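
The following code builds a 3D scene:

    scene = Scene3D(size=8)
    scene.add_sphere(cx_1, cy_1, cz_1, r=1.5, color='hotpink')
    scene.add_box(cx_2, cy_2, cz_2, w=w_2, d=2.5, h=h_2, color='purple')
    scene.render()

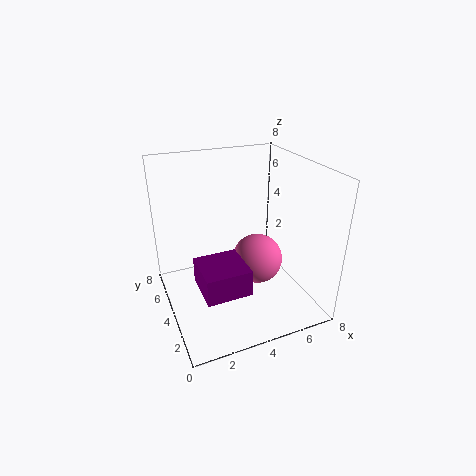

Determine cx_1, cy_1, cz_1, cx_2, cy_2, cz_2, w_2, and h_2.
cx_1 = 5.5
cy_1 = 4.5
cz_1 = 2
cx_2 = 1.5
cy_2 = 2
cz_2 = 1.5
w_2 = 2.5
h_2 = 1.5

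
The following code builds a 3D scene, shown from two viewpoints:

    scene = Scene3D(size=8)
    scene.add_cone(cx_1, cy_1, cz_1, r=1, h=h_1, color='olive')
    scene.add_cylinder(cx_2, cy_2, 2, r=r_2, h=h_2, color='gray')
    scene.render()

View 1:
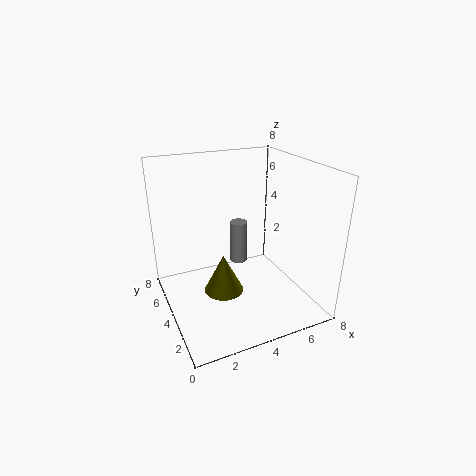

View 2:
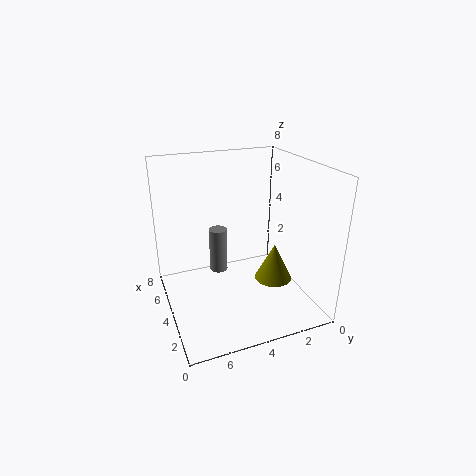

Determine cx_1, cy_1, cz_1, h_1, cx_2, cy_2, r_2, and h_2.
cx_1 = 2.5, cy_1 = 2.5, cz_1 = 2, h_1 = 2, cx_2 = 4.5, cy_2 = 5, r_2 = 0.5, h_2 = 2.5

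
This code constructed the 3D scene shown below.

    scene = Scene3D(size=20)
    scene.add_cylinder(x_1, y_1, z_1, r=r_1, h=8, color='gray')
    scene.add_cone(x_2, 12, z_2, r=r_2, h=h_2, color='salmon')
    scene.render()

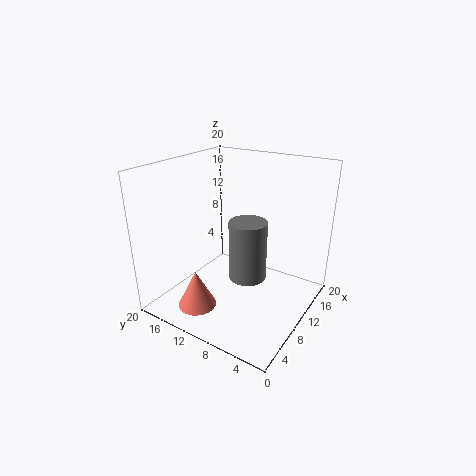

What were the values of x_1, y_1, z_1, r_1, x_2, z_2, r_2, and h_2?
x_1 = 8.5; y_1 = 7.5; z_1 = 5.5; r_1 = 2.5; x_2 = 3; z_2 = 2.5; r_2 = 2.5; h_2 = 5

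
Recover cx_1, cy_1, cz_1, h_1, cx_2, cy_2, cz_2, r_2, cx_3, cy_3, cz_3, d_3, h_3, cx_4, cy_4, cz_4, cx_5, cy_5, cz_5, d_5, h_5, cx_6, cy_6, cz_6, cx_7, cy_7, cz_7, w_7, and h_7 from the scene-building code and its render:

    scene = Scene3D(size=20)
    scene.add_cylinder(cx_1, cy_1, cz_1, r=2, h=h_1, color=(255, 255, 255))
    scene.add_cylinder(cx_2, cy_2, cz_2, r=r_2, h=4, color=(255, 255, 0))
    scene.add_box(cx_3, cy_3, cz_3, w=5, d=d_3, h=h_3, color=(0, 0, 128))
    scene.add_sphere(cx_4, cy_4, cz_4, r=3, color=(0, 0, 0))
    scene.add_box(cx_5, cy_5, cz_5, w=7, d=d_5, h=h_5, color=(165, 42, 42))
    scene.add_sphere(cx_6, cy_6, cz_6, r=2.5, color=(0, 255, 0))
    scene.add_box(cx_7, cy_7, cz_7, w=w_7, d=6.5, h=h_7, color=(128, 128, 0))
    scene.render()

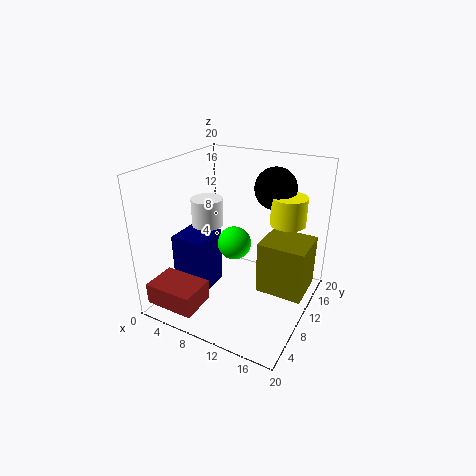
cx_1 = 7.5; cy_1 = 6.5; cz_1 = 13; h_1 = 3.5; cx_2 = 15.5; cy_2 = 14.5; cz_2 = 11.5; r_2 = 2.5; cx_3 = 1; cy_3 = 6.5; cz_3 = 1; d_3 = 5.5; h_3 = 8.5; cx_4 = 13; cy_4 = 15.5; cz_4 = 16; cx_5 = 0.5; cy_5 = 1; cz_5 = 1.5; d_5 = 5; h_5 = 3; cx_6 = 8; cy_6 = 12.5; cz_6 = 7.5; cx_7 = 12; cy_7 = 12; cz_7 = 0.5; w_7 = 7; h_7 = 8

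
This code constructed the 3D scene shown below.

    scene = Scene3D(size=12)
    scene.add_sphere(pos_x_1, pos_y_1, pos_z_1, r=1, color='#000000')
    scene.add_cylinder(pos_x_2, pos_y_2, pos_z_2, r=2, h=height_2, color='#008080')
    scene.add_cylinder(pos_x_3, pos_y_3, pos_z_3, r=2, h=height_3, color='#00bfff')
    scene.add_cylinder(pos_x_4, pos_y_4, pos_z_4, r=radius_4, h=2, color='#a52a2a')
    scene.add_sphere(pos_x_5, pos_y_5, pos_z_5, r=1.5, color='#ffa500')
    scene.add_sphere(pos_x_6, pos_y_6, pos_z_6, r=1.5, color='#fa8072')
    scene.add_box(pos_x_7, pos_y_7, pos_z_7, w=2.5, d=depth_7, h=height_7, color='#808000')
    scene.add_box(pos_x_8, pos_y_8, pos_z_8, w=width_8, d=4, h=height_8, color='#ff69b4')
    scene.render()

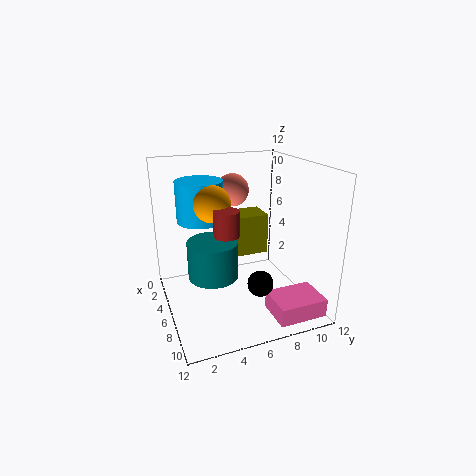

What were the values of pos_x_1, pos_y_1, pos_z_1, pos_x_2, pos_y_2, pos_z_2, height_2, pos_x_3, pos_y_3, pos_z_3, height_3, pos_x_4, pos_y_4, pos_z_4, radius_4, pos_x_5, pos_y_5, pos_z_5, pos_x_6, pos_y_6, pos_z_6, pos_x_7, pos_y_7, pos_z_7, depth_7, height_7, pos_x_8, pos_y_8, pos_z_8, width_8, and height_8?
pos_x_1 = 9.5; pos_y_1 = 6.5; pos_z_1 = 3.5; pos_x_2 = 7; pos_y_2 = 3.5; pos_z_2 = 3.5; height_2 = 3; pos_x_3 = 3.5; pos_y_3 = 3.5; pos_z_3 = 7; height_3 = 3.5; pos_x_4 = 7.5; pos_y_4 = 4.5; pos_z_4 = 7; radius_4 = 1; pos_x_5 = 5.5; pos_y_5 = 4; pos_z_5 = 9; pos_x_6 = 2; pos_y_6 = 7; pos_z_6 = 9; pos_x_7 = 3; pos_y_7 = 5.5; pos_z_7 = 4; depth_7 = 3.5; height_7 = 3.5; pos_x_8 = 8.5; pos_y_8 = 7.5; pos_z_8 = 0.5; width_8 = 3; height_8 = 1.5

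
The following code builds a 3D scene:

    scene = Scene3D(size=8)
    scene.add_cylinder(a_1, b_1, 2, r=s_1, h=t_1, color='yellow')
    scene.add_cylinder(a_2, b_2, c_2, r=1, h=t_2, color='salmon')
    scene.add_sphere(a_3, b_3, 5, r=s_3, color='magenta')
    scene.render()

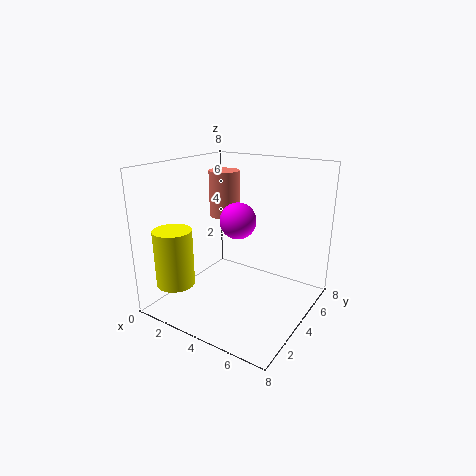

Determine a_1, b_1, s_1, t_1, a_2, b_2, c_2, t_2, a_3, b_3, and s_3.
a_1 = 2, b_1 = 1, s_1 = 1, t_1 = 3, a_2 = 1, b_2 = 7, c_2 = 4, t_2 = 3, a_3 = 4, b_3 = 4, s_3 = 1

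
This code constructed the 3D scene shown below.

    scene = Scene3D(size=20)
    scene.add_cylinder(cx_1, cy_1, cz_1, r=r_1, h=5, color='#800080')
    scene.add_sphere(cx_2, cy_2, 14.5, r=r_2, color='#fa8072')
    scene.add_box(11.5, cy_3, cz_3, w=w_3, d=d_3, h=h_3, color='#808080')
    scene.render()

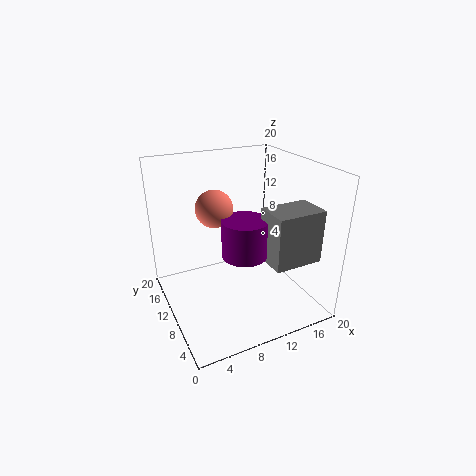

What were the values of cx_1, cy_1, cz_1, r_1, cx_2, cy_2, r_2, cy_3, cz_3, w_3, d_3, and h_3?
cx_1 = 9.5, cy_1 = 7, cz_1 = 9, r_1 = 3, cx_2 = 7, cy_2 = 11, r_2 = 2.5, cy_3 = 2, cz_3 = 8.5, w_3 = 6.5, d_3 = 4.5, h_3 = 7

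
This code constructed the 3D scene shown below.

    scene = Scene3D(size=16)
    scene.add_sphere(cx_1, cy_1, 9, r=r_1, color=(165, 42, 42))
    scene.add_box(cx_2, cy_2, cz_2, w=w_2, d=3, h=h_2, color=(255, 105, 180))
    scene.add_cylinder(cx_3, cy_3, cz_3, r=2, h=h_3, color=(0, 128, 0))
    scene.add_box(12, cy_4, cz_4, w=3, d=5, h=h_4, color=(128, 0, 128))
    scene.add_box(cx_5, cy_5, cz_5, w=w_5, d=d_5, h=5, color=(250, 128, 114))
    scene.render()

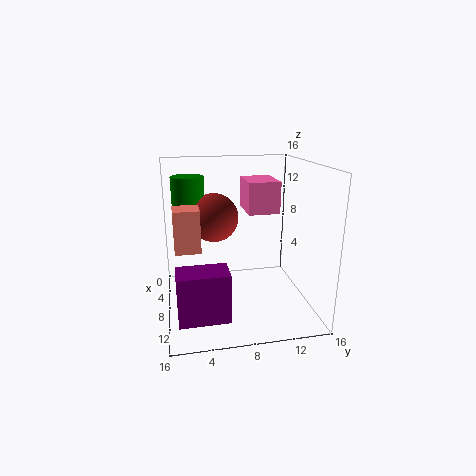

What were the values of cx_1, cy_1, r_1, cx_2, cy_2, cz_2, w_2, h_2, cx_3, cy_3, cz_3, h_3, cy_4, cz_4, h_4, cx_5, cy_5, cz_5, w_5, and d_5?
cx_1 = 3; cy_1 = 6; r_1 = 3; cx_2 = 9; cy_2 = 8; cz_2 = 12; w_2 = 4; h_2 = 3; cx_3 = 2; cy_3 = 3; cz_3 = 8; h_3 = 6; cy_4 = 1; cz_4 = 2; h_4 = 5; cx_5 = 4; cy_5 = 1; cz_5 = 6; w_5 = 3; d_5 = 3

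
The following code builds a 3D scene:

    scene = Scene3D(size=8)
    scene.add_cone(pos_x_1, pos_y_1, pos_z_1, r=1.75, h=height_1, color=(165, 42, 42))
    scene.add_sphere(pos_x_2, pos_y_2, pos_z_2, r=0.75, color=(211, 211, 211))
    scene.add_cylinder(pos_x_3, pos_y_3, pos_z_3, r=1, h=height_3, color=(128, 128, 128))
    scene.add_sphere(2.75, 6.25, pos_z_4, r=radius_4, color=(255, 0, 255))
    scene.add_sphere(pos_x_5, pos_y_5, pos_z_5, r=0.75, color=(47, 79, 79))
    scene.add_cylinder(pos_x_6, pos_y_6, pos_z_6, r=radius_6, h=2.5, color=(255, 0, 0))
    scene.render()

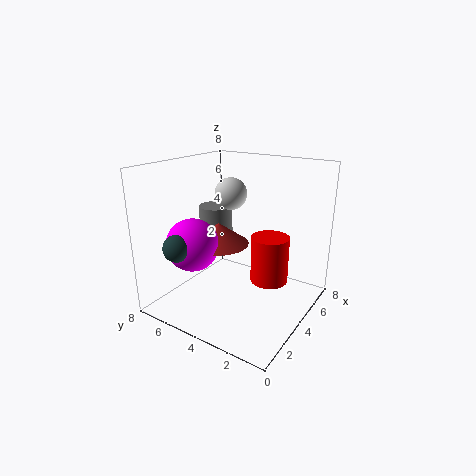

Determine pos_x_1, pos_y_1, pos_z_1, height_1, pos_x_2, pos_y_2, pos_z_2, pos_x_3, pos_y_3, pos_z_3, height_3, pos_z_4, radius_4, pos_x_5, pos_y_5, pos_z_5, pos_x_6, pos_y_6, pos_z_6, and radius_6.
pos_x_1 = 4.25, pos_y_1 = 5.5, pos_z_1 = 3.25, height_1 = 1.25, pos_x_2 = 2.25, pos_y_2 = 3.25, pos_z_2 = 7, pos_x_3 = 5, pos_y_3 = 6.25, pos_z_3 = 2.5, height_3 = 2.75, pos_z_4 = 3.5, radius_4 = 1.5, pos_x_5 = 1.5, pos_y_5 = 6.25, pos_z_5 = 3.75, pos_x_6 = 4, pos_y_6 = 2, pos_z_6 = 2, radius_6 = 1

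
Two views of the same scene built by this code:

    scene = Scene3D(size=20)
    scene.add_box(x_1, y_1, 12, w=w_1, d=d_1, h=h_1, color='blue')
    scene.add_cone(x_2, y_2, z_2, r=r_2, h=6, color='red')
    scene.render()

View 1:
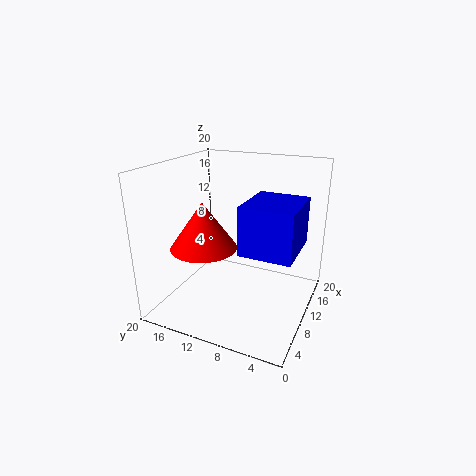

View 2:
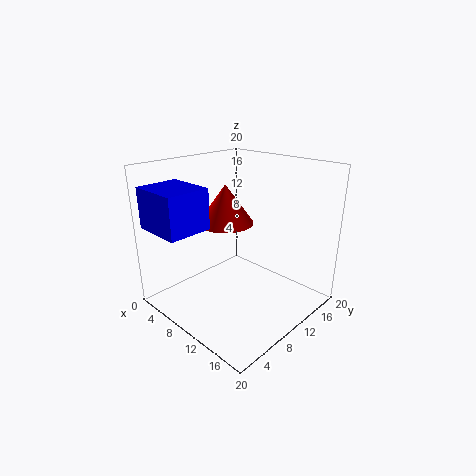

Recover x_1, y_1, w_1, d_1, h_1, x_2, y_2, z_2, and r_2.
x_1 = 1.5, y_1 = 0.25, w_1 = 7, d_1 = 6, h_1 = 5.5, x_2 = 5, y_2 = 12.5, z_2 = 10.25, r_2 = 4.25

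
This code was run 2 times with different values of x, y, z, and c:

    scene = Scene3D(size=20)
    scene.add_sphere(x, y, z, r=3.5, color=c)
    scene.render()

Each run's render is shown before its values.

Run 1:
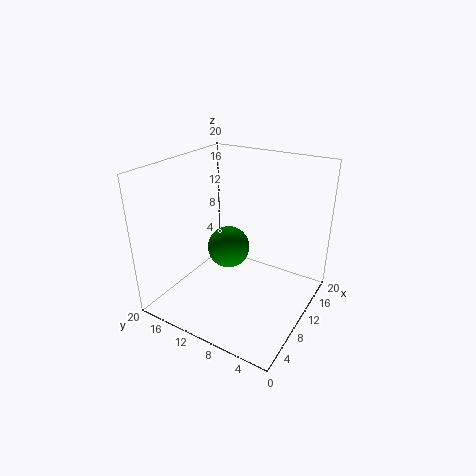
x = 16
y = 15.5
z = 4
c = 'green'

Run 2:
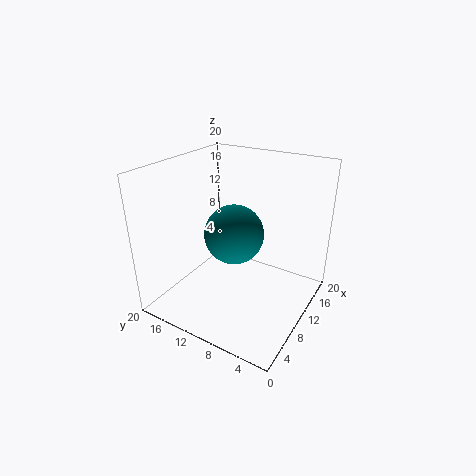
x = 5
y = 7.5
z = 13.5
c = 'teal'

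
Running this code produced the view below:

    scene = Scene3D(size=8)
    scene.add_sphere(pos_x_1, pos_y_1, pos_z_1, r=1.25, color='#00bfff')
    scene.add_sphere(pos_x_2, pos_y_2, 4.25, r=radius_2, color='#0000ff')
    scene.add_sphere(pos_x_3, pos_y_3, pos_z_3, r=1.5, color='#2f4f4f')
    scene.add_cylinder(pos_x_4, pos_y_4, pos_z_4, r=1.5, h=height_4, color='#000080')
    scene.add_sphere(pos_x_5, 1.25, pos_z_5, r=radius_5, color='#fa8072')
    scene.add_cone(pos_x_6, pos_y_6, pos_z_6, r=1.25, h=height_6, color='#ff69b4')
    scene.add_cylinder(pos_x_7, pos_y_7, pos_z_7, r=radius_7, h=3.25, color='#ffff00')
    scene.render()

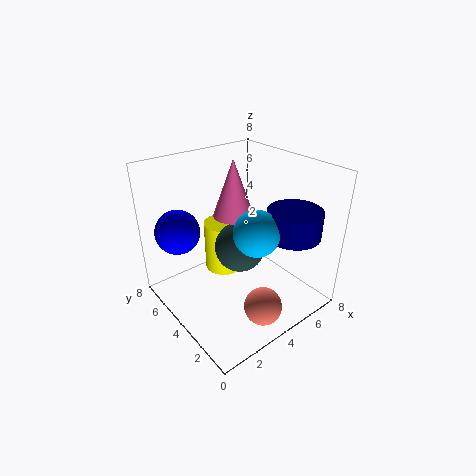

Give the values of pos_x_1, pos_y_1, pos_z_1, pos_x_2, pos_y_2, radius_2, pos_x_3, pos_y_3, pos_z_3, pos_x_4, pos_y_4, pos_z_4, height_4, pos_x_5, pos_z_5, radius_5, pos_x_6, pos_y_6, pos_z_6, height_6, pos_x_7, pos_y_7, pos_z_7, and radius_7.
pos_x_1 = 4.25; pos_y_1 = 2.75; pos_z_1 = 4.75; pos_x_2 = 1.5; pos_y_2 = 6.25; radius_2 = 1.25; pos_x_3 = 4.75; pos_y_3 = 4.75; pos_z_3 = 2.75; pos_x_4 = 6.25; pos_y_4 = 2; pos_z_4 = 4.25; height_4 = 1.5; pos_x_5 = 3.5; pos_z_5 = 1.25; radius_5 = 1; pos_x_6 = 5.25; pos_y_6 = 6; pos_z_6 = 4.25; height_6 = 3.5; pos_x_7 = 5; pos_y_7 = 6.75; pos_z_7 = 0.25; radius_7 = 1.25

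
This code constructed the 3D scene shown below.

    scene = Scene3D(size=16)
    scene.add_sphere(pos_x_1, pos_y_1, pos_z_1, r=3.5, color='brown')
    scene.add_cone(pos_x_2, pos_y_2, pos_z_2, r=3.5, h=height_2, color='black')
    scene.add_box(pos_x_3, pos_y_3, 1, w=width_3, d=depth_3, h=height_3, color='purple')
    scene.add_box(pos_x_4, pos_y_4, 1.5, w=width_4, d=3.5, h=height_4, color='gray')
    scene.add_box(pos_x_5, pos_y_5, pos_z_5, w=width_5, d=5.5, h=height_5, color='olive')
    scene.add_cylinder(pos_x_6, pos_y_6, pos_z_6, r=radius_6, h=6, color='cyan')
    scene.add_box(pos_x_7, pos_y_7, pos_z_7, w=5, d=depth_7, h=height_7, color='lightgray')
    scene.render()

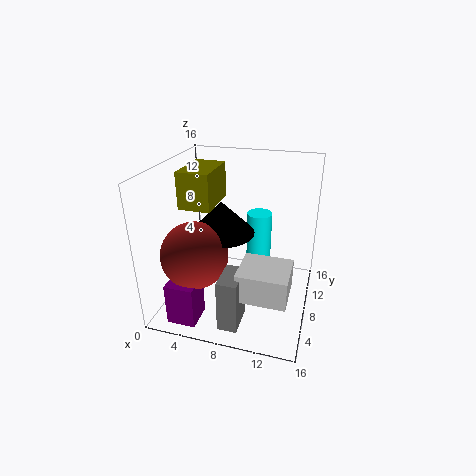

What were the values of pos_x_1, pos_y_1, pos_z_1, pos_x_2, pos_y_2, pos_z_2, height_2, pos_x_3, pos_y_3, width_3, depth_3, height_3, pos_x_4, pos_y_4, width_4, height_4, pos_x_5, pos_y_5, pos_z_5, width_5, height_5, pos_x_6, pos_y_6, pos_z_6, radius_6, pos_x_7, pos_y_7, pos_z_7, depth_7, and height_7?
pos_x_1 = 4.5; pos_y_1 = 4; pos_z_1 = 7.5; pos_x_2 = 6.5; pos_y_2 = 7; pos_z_2 = 9; height_2 = 3.5; pos_x_3 = 2.5; pos_y_3 = 0.5; width_3 = 3; depth_3 = 3; height_3 = 4.5; pos_x_4 = 8; pos_y_4 = 0.5; width_4 = 2; height_4 = 5.5; pos_x_5 = 2; pos_y_5 = 6; pos_z_5 = 11.5; width_5 = 3.5; height_5 = 4; pos_x_6 = 9.5; pos_y_6 = 12; pos_z_6 = 3.5; radius_6 = 1.5; pos_x_7 = 9.5; pos_y_7 = 1.5; pos_z_7 = 4.5; depth_7 = 4.5; height_7 = 3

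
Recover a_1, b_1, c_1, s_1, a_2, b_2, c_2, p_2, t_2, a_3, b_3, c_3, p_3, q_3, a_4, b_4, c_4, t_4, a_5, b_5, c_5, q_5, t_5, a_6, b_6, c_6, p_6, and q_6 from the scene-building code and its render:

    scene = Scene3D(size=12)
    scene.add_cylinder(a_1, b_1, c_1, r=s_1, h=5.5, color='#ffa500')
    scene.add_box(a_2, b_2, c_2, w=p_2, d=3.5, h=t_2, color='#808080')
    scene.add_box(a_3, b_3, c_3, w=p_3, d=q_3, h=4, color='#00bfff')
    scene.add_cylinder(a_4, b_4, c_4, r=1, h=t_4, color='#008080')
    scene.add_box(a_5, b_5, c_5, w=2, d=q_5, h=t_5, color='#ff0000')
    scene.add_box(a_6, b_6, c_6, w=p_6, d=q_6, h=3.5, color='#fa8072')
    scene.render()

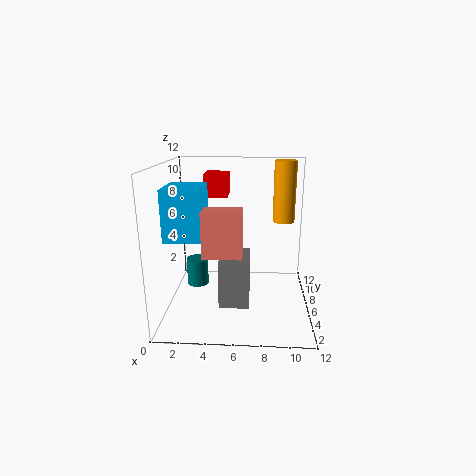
a_1 = 10, b_1 = 9.5, c_1 = 6.5, s_1 = 1, a_2 = 4.5, b_2 = 4, c_2 = 0.5, p_2 = 2.5, t_2 = 4, a_3 = 0.5, b_3 = 3, c_3 = 6.5, p_3 = 3, q_3 = 3.5, a_4 = 2, b_4 = 8.5, c_4 = 0.5, t_4 = 2.5, a_5 = 3, b_5 = 7.5, c_5 = 9, q_5 = 2.5, t_5 = 2, a_6 = 3.5, b_6 = 2.5, c_6 = 5.5, p_6 = 3, q_6 = 2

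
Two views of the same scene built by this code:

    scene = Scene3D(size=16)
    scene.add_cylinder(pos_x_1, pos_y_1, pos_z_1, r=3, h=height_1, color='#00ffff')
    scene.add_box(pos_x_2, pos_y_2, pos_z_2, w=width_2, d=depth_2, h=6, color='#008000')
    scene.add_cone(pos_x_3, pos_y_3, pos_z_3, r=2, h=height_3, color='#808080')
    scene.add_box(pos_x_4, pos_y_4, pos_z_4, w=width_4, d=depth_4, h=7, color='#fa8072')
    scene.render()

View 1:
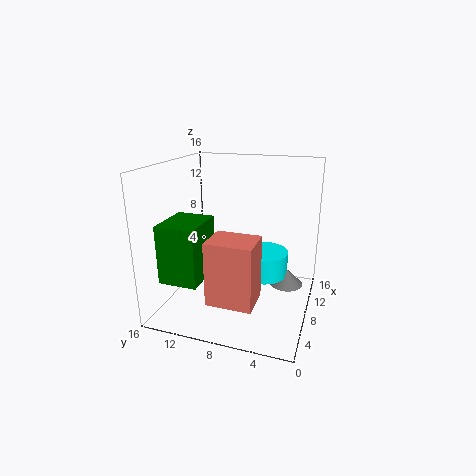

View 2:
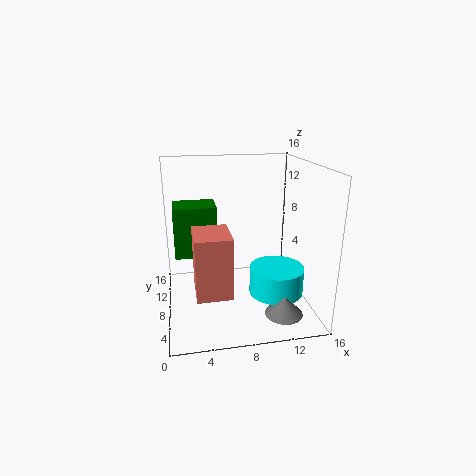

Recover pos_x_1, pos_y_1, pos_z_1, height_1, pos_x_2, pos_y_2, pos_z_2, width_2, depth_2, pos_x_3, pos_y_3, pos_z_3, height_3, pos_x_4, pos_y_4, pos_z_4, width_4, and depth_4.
pos_x_1 = 12
pos_y_1 = 6
pos_z_1 = 2
height_1 = 3
pos_x_2 = 1
pos_y_2 = 10
pos_z_2 = 5
width_2 = 5
depth_2 = 4
pos_x_3 = 12
pos_y_3 = 3
pos_z_3 = 1
height_3 = 2
pos_x_4 = 3
pos_y_4 = 5
pos_z_4 = 2
width_4 = 4
depth_4 = 5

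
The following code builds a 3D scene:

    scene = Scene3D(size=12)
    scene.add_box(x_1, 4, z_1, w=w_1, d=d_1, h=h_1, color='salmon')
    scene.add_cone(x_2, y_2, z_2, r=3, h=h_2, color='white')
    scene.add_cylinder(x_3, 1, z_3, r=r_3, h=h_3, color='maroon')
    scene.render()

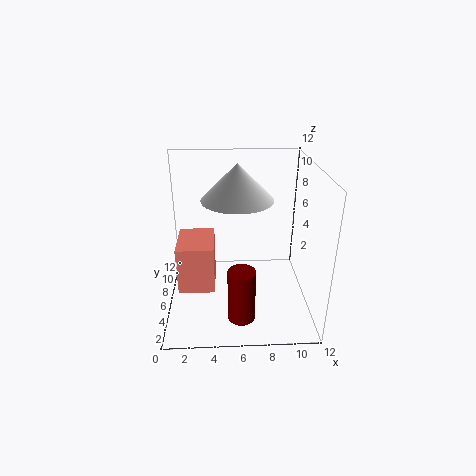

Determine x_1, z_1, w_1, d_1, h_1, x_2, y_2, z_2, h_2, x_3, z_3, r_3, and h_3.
x_1 = 1
z_1 = 2
w_1 = 3
d_1 = 4
h_1 = 4
x_2 = 6
y_2 = 7
z_2 = 9
h_2 = 3
x_3 = 6
z_3 = 2
r_3 = 1
h_3 = 4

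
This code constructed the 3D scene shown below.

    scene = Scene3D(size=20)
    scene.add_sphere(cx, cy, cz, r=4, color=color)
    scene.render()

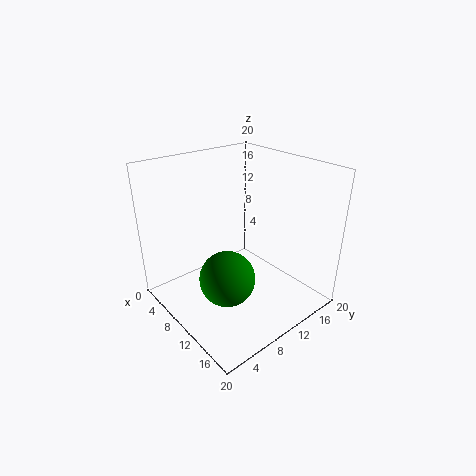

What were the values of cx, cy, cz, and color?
cx = 10
cy = 8
cz = 4
color = 'green'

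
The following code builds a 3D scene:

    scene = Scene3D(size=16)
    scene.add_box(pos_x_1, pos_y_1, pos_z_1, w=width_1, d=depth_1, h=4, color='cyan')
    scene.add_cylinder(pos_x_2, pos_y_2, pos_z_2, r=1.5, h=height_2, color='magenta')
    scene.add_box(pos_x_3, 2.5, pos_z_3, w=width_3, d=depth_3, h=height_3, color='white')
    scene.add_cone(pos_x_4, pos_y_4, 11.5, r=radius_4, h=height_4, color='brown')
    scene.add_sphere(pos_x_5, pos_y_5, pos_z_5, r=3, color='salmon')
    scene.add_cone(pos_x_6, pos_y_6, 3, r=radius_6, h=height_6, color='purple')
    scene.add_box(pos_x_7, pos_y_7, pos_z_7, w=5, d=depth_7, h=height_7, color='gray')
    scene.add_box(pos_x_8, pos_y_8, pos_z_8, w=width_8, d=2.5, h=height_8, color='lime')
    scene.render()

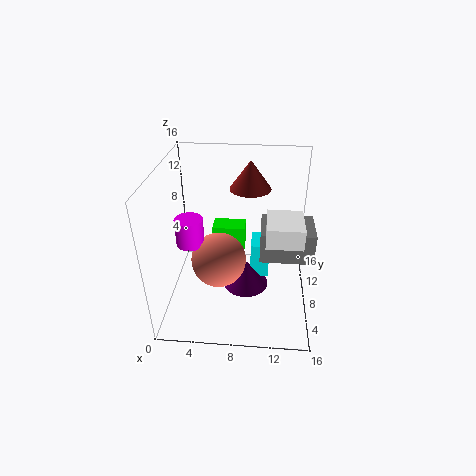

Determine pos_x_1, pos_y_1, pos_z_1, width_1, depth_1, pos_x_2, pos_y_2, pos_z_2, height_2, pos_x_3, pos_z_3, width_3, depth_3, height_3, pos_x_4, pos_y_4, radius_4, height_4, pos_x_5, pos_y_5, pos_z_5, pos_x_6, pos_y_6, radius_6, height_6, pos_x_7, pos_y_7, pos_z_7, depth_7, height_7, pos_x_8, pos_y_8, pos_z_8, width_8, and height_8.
pos_x_1 = 9.5; pos_y_1 = 6.5; pos_z_1 = 4; width_1 = 2; depth_1 = 3; pos_x_2 = 3; pos_y_2 = 6.5; pos_z_2 = 8; height_2 = 3; pos_x_3 = 11; pos_z_3 = 10.5; width_3 = 3.5; depth_3 = 4; height_3 = 2; pos_x_4 = 9; pos_y_4 = 13.5; radius_4 = 2.5; height_4 = 3.5; pos_x_5 = 6; pos_y_5 = 6.5; pos_z_5 = 6; pos_x_6 = 9; pos_y_6 = 6.5; radius_6 = 2.5; height_6 = 3; pos_x_7 = 10.5; pos_y_7 = 2.5; pos_z_7 = 9; depth_7 = 4; height_7 = 3; pos_x_8 = 4.5; pos_y_8 = 11.5; pos_z_8 = 4; width_8 = 4; height_8 = 3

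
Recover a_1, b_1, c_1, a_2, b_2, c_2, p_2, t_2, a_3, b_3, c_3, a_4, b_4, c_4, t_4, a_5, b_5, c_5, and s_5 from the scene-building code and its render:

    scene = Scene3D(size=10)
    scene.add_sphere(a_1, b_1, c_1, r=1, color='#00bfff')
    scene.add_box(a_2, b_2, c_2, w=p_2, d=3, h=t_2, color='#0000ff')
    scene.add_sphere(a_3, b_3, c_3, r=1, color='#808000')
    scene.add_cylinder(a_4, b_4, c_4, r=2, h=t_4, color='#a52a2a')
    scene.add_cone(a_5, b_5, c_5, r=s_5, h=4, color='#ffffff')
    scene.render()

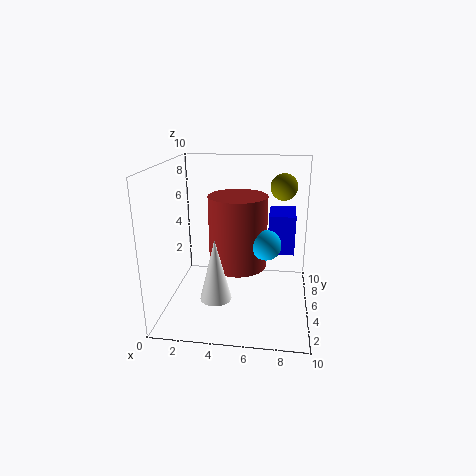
a_1 = 7, b_1 = 4, c_1 = 5, a_2 = 7, b_2 = 7, c_2 = 3, p_2 = 2, t_2 = 3, a_3 = 8, b_3 = 8, c_3 = 8, a_4 = 5, b_4 = 5, c_4 = 3, t_4 = 5, a_5 = 4, b_5 = 2, c_5 = 2, s_5 = 1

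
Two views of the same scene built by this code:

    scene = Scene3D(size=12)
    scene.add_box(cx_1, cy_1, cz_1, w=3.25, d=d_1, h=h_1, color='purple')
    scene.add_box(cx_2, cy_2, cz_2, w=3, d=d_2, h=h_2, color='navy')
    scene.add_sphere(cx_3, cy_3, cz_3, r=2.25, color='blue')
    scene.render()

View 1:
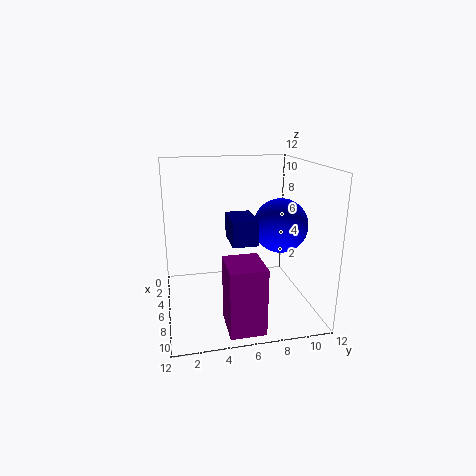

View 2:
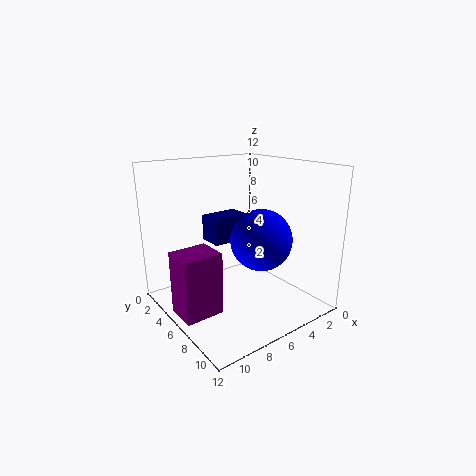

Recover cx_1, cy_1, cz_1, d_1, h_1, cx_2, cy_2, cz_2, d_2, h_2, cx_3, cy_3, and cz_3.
cx_1 = 8.25
cy_1 = 4.25
cz_1 = 0.25
d_1 = 2.75
h_1 = 5.25
cx_2 = 5.75
cy_2 = 5
cz_2 = 6.25
d_2 = 2
h_2 = 2
cx_3 = 6.5
cy_3 = 9.5
cz_3 = 7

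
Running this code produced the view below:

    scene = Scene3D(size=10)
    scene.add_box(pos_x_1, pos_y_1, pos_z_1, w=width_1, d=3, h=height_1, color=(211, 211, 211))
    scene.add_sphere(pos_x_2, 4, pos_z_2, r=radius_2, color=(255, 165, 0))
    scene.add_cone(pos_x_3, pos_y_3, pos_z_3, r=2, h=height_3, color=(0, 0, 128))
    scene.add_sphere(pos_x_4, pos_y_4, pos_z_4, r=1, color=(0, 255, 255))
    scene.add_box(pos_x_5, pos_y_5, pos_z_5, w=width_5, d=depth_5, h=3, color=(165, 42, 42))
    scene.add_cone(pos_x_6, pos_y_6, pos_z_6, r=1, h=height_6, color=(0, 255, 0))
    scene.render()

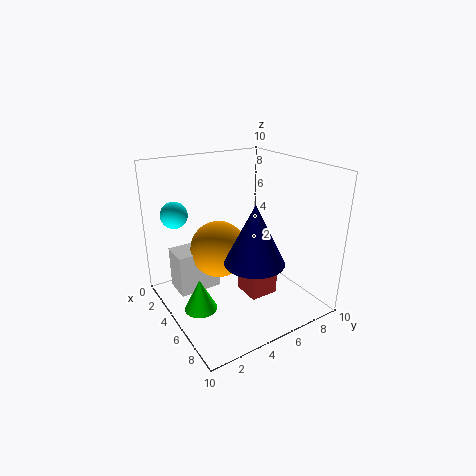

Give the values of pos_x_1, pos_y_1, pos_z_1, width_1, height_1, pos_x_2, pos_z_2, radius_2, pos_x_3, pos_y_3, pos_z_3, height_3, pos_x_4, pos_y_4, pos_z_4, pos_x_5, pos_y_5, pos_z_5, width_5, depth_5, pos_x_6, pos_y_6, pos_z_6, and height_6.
pos_x_1 = 2; pos_y_1 = 1; pos_z_1 = 1; width_1 = 2; height_1 = 3; pos_x_2 = 4; pos_z_2 = 4; radius_2 = 2; pos_x_3 = 7; pos_y_3 = 5; pos_z_3 = 4; height_3 = 4; pos_x_4 = 1; pos_y_4 = 2; pos_z_4 = 6; pos_x_5 = 5; pos_y_5 = 5; pos_z_5 = 1; width_5 = 2; depth_5 = 2; pos_x_6 = 7; pos_y_6 = 1; pos_z_6 = 2; height_6 = 2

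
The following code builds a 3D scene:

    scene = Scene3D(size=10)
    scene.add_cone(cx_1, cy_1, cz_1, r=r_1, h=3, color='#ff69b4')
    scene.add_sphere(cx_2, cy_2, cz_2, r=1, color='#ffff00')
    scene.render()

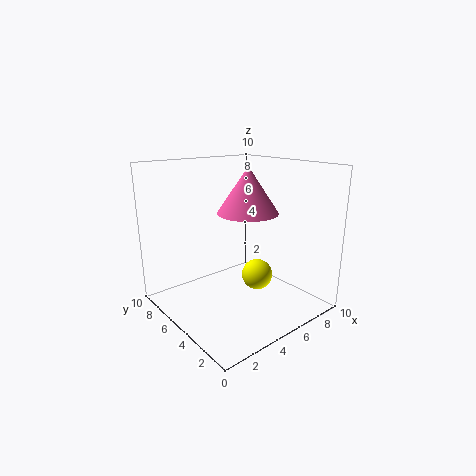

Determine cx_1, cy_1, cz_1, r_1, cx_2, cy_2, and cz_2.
cx_1 = 5, cy_1 = 4, cz_1 = 7, r_1 = 2, cx_2 = 5, cy_2 = 3, cz_2 = 3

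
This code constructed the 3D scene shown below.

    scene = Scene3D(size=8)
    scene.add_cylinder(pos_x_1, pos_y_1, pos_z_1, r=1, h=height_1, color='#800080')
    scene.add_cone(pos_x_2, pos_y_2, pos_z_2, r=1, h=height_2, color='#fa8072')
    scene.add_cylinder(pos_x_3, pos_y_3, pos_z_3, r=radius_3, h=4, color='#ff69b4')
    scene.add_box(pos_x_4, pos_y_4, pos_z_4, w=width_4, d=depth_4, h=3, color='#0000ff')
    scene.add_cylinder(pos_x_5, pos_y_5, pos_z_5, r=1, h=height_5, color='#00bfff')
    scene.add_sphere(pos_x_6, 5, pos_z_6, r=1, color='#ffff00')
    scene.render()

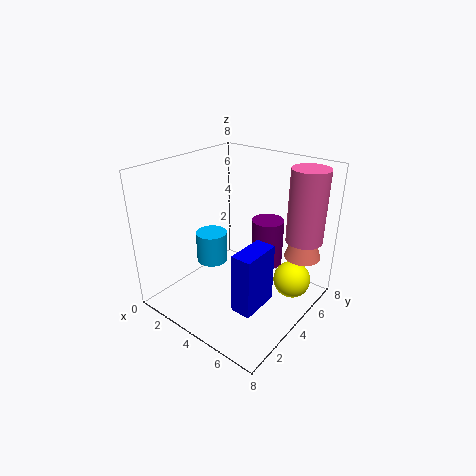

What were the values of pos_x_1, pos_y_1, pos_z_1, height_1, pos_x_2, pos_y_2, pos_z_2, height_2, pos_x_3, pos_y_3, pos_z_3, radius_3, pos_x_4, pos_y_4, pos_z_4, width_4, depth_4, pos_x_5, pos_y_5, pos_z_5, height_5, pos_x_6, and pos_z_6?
pos_x_1 = 4; pos_y_1 = 7; pos_z_1 = 1; height_1 = 3; pos_x_2 = 7; pos_y_2 = 6; pos_z_2 = 3; height_2 = 3; pos_x_3 = 7; pos_y_3 = 6; pos_z_3 = 4; radius_3 = 1; pos_x_4 = 6; pos_y_4 = 1; pos_z_4 = 2; width_4 = 1; depth_4 = 2; pos_x_5 = 1; pos_y_5 = 5; pos_z_5 = 1; height_5 = 2; pos_x_6 = 7; pos_z_6 = 2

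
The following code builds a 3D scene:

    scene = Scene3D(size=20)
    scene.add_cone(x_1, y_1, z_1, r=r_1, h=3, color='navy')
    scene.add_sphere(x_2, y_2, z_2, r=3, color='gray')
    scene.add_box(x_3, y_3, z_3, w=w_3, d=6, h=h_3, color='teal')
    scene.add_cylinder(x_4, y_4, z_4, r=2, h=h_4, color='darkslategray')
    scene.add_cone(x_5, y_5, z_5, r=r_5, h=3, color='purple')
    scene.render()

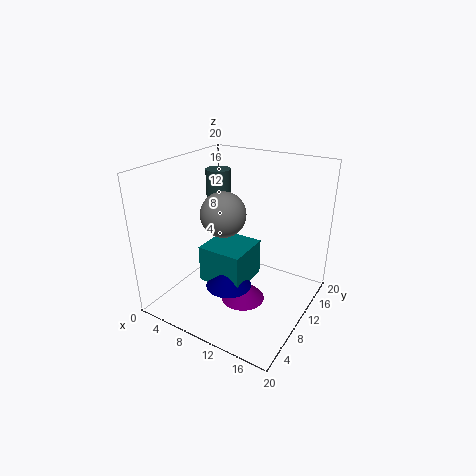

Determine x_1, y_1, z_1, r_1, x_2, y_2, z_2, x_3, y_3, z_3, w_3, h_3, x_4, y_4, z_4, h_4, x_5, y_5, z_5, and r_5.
x_1 = 11, y_1 = 6, z_1 = 5, r_1 = 3, x_2 = 9, y_2 = 8, z_2 = 14, x_3 = 7, y_3 = 5, z_3 = 5, w_3 = 6, h_3 = 5, x_4 = 2, y_4 = 17, z_4 = 12, h_4 = 5, x_5 = 12, y_5 = 8, z_5 = 2, r_5 = 3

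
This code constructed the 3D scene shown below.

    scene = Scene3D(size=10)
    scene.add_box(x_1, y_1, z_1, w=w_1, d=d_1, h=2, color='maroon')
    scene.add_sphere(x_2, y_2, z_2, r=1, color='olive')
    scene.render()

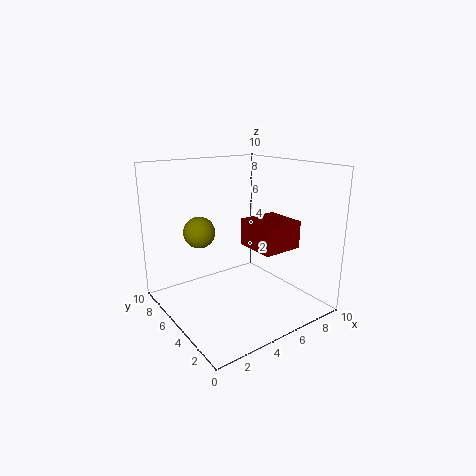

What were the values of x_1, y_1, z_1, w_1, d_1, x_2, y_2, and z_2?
x_1 = 6
y_1 = 3
z_1 = 4
w_1 = 3
d_1 = 3
x_2 = 2
y_2 = 5
z_2 = 6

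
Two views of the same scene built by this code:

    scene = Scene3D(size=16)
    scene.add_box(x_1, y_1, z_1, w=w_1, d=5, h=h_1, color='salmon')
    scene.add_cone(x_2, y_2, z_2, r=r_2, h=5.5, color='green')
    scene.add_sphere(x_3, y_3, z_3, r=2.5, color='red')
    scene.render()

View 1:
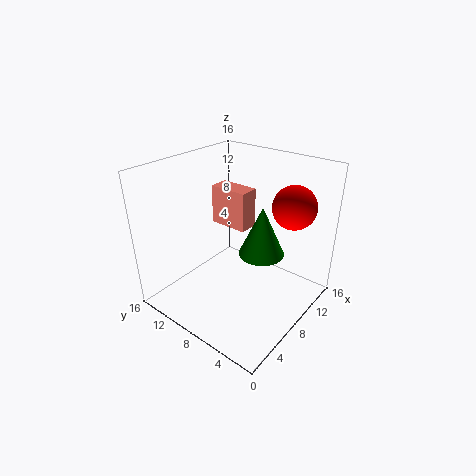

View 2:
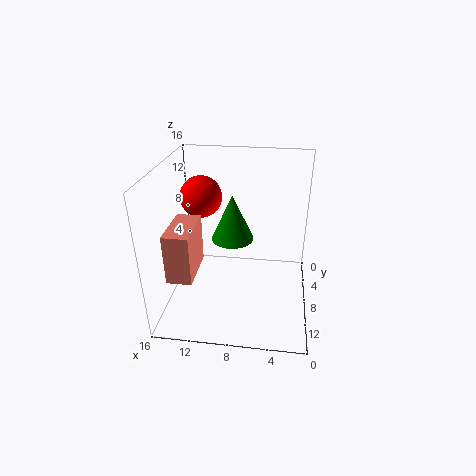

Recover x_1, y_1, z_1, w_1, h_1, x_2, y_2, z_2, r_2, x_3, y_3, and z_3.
x_1 = 11.5; y_1 = 10; z_1 = 6.5; w_1 = 2.5; h_1 = 5; x_2 = 9; y_2 = 5.5; z_2 = 6.5; r_2 = 2.5; x_3 = 13; y_3 = 4; z_3 = 11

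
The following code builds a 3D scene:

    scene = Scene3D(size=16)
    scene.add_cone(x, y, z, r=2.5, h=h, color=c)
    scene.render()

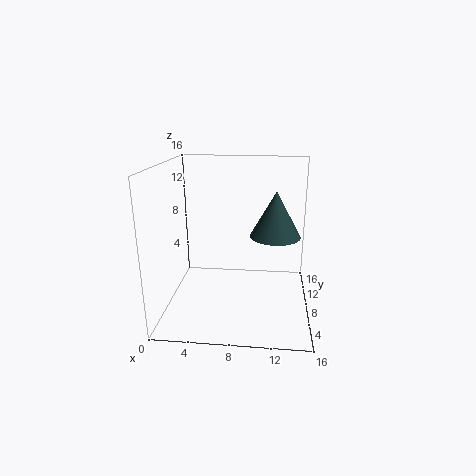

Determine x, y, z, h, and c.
x = 12, y = 5, z = 9.5, h = 4.5, c = 'darkslategray'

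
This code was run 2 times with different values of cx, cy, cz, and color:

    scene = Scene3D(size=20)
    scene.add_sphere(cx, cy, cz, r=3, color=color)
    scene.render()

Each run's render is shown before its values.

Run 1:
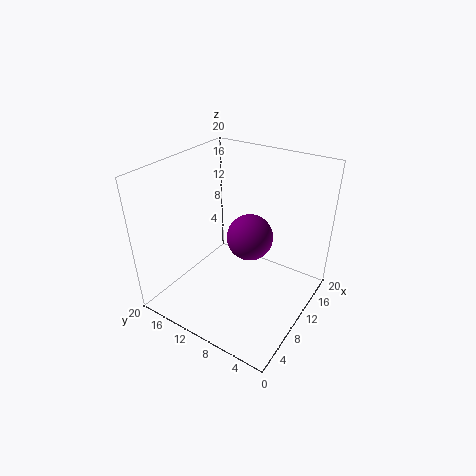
cx = 9; cy = 7.5; cz = 11.5; color = 'purple'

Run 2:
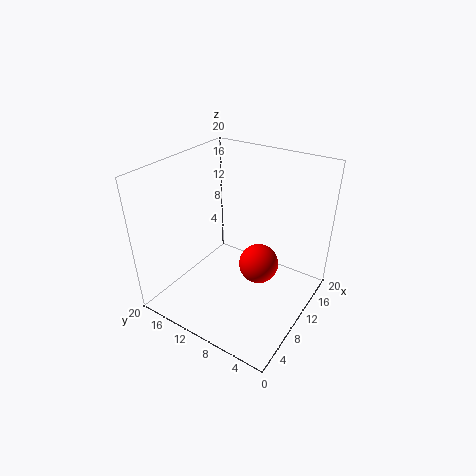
cx = 13.5; cy = 8.5; cz = 4; color = 'red'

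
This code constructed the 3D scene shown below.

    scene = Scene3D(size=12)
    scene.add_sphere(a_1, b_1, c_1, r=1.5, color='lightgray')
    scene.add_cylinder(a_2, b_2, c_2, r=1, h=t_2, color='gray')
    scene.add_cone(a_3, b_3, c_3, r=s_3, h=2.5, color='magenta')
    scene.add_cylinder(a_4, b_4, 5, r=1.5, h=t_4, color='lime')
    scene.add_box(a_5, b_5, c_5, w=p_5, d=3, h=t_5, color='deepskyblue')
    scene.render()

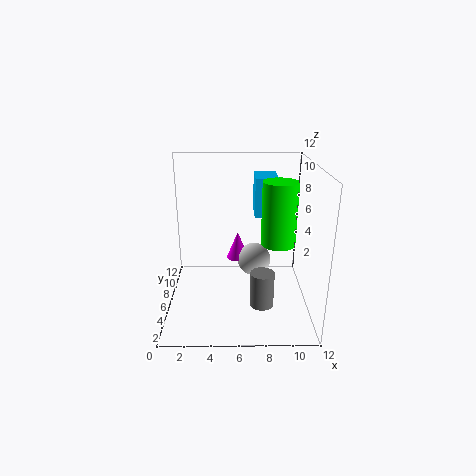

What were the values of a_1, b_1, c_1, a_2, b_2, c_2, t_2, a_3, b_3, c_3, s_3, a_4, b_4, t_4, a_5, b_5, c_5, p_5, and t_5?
a_1 = 7.5
b_1 = 8
c_1 = 3
a_2 = 8
b_2 = 4.5
c_2 = 0.5
t_2 = 3
a_3 = 6
b_3 = 8.5
c_3 = 3
s_3 = 1
a_4 = 9.5
b_4 = 7
t_4 = 5.5
a_5 = 7.5
b_5 = 8
c_5 = 7
p_5 = 2
t_5 = 3.5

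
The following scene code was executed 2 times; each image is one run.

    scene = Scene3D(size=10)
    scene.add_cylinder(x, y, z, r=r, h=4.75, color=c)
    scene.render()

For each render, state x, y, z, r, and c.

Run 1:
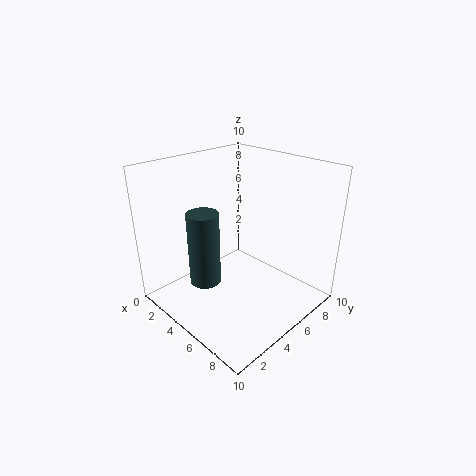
x = 5
y = 2
z = 3
r = 1
c = 'darkslategray'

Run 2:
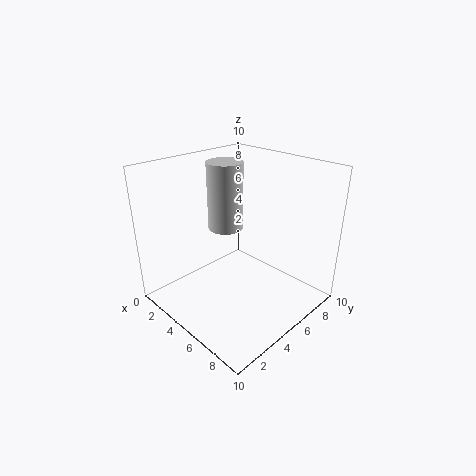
x = 3.5
y = 5.25
z = 5.25
r = 1.25
c = 'lightgray'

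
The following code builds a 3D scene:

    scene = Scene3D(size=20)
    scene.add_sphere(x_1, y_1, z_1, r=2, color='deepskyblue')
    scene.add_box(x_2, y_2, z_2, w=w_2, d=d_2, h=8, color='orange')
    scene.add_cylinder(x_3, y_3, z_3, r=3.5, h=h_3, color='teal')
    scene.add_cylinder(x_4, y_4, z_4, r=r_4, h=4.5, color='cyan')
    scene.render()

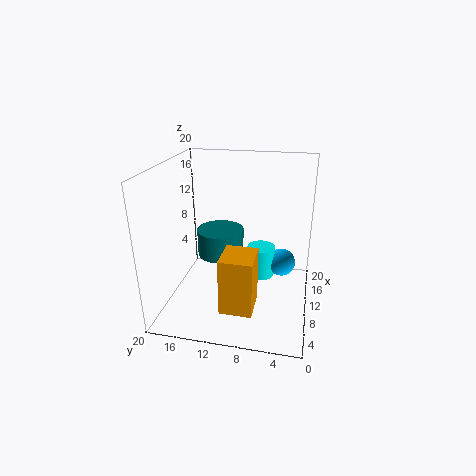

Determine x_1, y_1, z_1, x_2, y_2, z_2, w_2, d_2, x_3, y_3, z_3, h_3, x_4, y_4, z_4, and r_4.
x_1 = 12.5, y_1 = 4, z_1 = 5.5, x_2 = 4.5, y_2 = 7, z_2 = 1, w_2 = 5, d_2 = 4.5, x_3 = 13.5, y_3 = 13.5, z_3 = 5.5, h_3 = 4, x_4 = 12, y_4 = 7, z_4 = 3.5, r_4 = 2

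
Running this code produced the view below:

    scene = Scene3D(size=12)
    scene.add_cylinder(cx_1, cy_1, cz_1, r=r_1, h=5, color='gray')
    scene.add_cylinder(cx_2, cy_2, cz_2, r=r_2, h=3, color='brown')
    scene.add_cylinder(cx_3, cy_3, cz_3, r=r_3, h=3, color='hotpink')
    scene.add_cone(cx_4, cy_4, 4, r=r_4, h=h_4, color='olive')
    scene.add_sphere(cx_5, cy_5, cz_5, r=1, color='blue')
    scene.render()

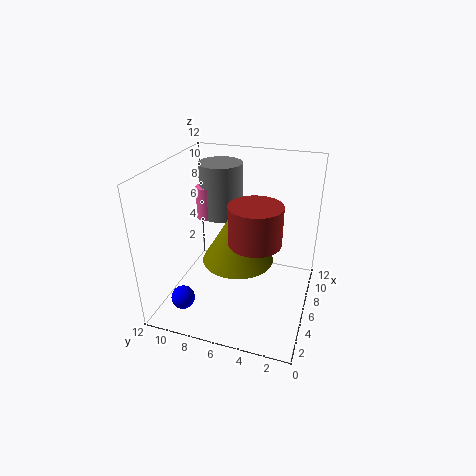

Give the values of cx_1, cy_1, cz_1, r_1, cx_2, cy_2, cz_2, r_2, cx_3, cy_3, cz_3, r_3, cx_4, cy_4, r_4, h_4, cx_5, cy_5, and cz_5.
cx_1 = 10
cy_1 = 9
cz_1 = 6
r_1 = 2
cx_2 = 4
cy_2 = 4
cz_2 = 7
r_2 = 2
cx_3 = 9
cy_3 = 10
cz_3 = 6
r_3 = 1
cx_4 = 6
cy_4 = 6
r_4 = 3
h_4 = 5
cx_5 = 3
cy_5 = 10
cz_5 = 1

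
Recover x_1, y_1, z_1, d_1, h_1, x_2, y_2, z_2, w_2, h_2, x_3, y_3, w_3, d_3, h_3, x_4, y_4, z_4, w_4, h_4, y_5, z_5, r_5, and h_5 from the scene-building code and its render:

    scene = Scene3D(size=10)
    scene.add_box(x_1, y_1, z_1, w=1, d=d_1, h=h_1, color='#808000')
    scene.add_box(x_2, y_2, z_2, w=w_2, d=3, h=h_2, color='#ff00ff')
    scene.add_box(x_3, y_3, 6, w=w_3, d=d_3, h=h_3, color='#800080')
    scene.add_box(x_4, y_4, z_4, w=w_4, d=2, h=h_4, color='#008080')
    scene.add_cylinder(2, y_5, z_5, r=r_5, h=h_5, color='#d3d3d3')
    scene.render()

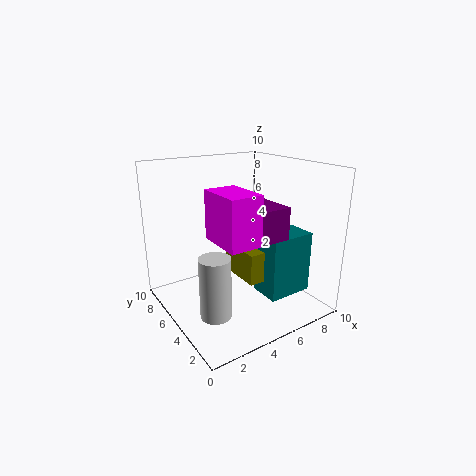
x_1 = 4, y_1 = 2, z_1 = 3, d_1 = 3, h_1 = 2, x_2 = 2, y_2 = 1, z_2 = 6, w_2 = 2, h_2 = 3, x_3 = 4, y_3 = 1, w_3 = 2, d_3 = 3, h_3 = 2, x_4 = 5, y_4 = 1, z_4 = 2, w_4 = 3, h_4 = 4, y_5 = 3, z_5 = 1, r_5 = 1, h_5 = 4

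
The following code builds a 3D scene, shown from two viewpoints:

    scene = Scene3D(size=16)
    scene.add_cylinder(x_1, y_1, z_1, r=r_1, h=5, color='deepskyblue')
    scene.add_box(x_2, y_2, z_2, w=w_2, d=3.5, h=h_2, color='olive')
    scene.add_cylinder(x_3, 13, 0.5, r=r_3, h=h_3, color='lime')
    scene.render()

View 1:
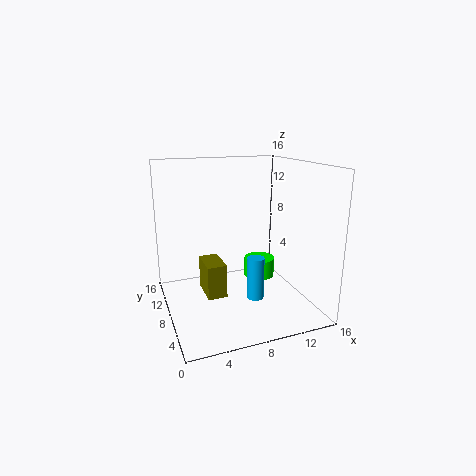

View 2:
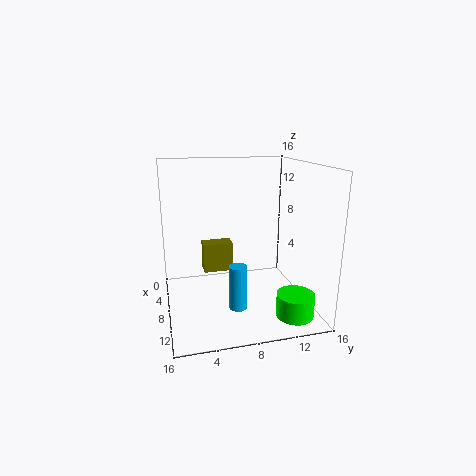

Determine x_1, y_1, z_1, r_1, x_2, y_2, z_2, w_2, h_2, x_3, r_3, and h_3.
x_1 = 10
y_1 = 7.5
z_1 = 0.5
r_1 = 1
x_2 = 3.5
y_2 = 4.5
z_2 = 3
w_2 = 2
h_2 = 3.5
x_3 = 13
r_3 = 2
h_3 = 2.5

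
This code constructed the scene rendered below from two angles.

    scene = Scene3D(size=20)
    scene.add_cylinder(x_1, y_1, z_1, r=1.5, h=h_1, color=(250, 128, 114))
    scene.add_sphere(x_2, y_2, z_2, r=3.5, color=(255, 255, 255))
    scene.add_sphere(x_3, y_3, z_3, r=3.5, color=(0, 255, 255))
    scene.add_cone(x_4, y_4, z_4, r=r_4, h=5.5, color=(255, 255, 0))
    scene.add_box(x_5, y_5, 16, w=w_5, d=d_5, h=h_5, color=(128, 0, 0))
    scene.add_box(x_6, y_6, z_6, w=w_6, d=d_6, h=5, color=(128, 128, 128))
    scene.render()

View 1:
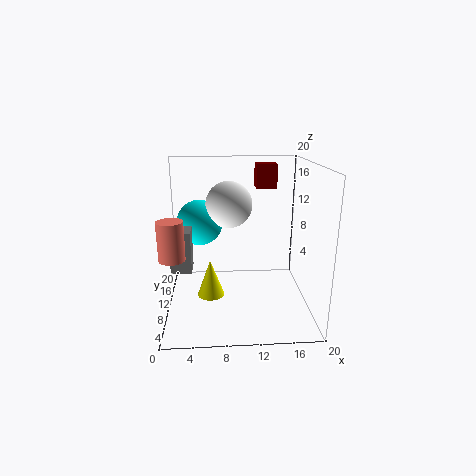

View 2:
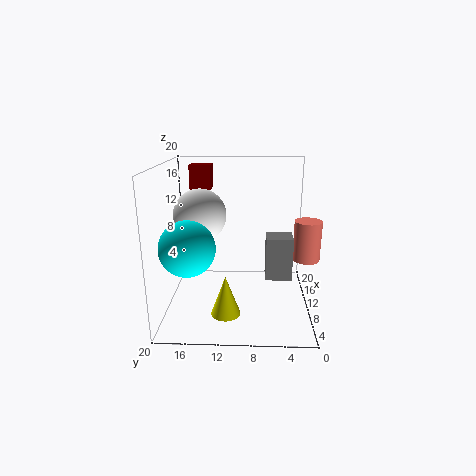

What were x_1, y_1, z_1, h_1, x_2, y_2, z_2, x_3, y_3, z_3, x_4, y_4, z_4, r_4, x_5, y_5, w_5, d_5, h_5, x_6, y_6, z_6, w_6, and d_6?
x_1 = 2; y_1 = 2; z_1 = 10.5; h_1 = 4.5; x_2 = 9; y_2 = 15; z_2 = 13.5; x_3 = 4.5; y_3 = 16; z_3 = 10.5; x_4 = 6; y_4 = 11.5; z_4 = 0.5; r_4 = 2; x_5 = 13; y_5 = 14; w_5 = 3; d_5 = 3; h_5 = 3.5; x_6 = 1.5; y_6 = 3.5; z_6 = 8; w_6 = 2.5; d_6 = 3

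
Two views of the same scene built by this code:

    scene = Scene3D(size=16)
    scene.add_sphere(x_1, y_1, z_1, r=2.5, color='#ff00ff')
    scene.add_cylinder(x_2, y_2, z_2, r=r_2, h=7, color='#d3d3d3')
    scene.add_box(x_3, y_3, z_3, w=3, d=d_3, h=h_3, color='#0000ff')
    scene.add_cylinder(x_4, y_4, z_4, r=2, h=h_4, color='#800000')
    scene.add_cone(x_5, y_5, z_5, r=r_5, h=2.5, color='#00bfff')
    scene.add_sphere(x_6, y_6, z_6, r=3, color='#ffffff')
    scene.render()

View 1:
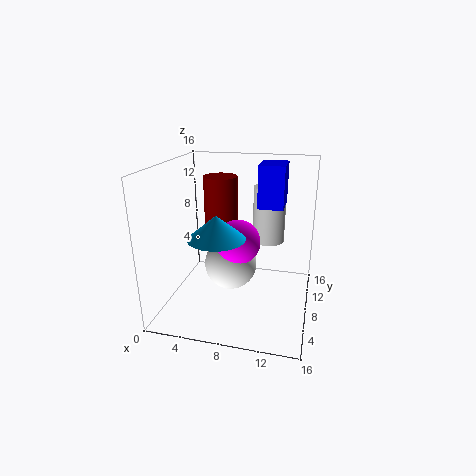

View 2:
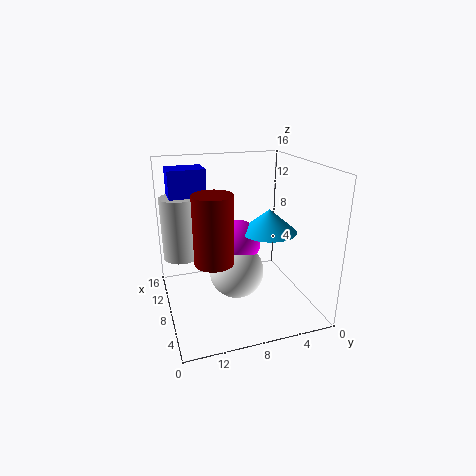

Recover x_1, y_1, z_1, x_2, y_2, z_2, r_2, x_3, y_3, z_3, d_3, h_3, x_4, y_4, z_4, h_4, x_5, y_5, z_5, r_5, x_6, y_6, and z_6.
x_1 = 8; y_1 = 8; z_1 = 7.5; x_2 = 10.5; y_2 = 14; z_2 = 5.5; r_2 = 2; x_3 = 9.5; y_3 = 11; z_3 = 10.5; d_3 = 4; h_3 = 5; x_4 = 5; y_4 = 11.5; z_4 = 7; h_4 = 7; x_5 = 6.5; y_5 = 5; z_5 = 9; r_5 = 3; x_6 = 7; y_6 = 8.5; z_6 = 4.5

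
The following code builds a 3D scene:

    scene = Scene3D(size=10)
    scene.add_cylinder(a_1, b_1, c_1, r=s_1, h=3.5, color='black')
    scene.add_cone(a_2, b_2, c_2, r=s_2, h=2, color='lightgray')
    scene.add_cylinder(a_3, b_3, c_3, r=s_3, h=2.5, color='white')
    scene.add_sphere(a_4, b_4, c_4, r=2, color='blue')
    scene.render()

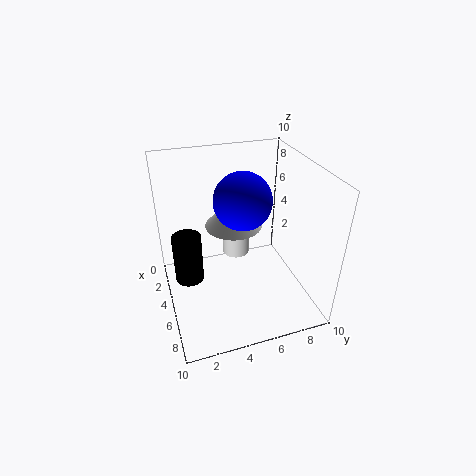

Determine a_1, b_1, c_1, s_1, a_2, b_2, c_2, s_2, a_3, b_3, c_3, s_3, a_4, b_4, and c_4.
a_1 = 4.5; b_1 = 1.5; c_1 = 2; s_1 = 1; a_2 = 4; b_2 = 5; c_2 = 5.5; s_2 = 2; a_3 = 3; b_3 = 5.5; c_3 = 2.5; s_3 = 1; a_4 = 4.5; b_4 = 5.5; c_4 = 7.5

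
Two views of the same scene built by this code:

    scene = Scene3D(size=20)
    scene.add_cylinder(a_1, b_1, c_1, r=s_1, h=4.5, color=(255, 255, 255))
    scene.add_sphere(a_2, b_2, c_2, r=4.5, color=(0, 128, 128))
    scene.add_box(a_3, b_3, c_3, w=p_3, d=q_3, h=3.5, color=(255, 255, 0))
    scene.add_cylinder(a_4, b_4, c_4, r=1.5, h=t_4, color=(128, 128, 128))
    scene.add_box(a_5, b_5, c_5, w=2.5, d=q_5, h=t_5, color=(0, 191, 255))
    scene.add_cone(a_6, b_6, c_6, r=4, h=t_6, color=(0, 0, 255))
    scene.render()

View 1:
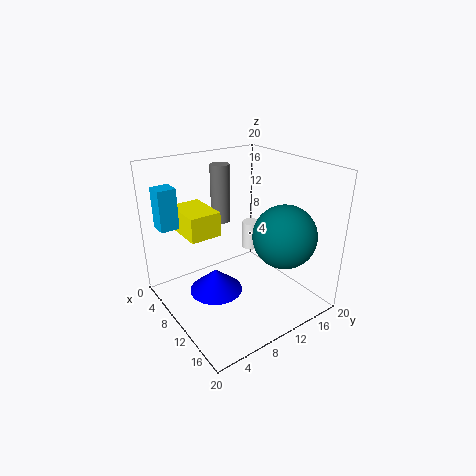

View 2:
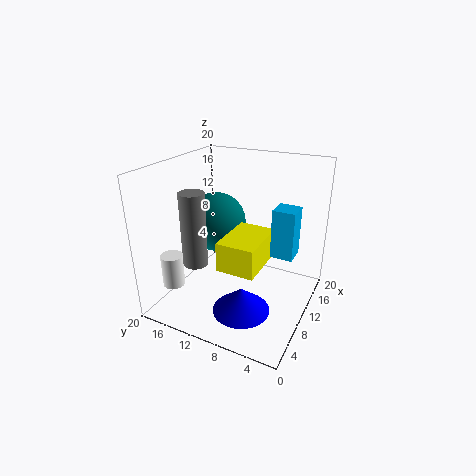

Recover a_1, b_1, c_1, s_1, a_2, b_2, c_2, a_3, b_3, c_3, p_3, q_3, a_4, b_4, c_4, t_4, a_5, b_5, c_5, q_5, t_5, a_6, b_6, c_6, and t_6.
a_1 = 4; b_1 = 17; c_1 = 4; s_1 = 1.5; a_2 = 13.5; b_2 = 15.5; c_2 = 10; a_3 = 1.5; b_3 = 4; c_3 = 10; p_3 = 6.5; q_3 = 4.5; a_4 = 2.5; b_4 = 12; c_4 = 9.5; t_4 = 9; a_5 = 4; b_5 = 0.5; c_5 = 12; q_5 = 2.5; t_5 = 5.5; a_6 = 7; b_6 = 8; c_6 = 0.5; t_6 = 3.5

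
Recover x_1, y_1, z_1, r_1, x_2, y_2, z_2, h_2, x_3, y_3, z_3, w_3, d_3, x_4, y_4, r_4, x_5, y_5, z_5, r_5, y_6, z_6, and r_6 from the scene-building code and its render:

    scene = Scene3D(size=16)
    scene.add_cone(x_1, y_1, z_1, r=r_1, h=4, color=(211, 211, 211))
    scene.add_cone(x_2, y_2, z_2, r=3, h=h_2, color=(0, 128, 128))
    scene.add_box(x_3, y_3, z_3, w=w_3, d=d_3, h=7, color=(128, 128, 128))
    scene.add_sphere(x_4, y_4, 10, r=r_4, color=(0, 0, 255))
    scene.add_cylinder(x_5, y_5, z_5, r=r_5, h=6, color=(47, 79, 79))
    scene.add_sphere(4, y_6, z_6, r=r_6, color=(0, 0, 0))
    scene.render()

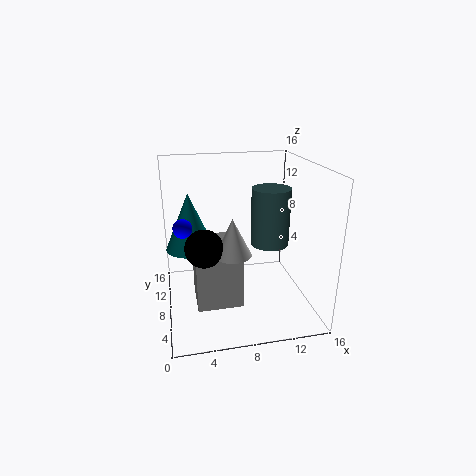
x_1 = 7, y_1 = 6, z_1 = 7, r_1 = 2, x_2 = 3, y_2 = 13, z_2 = 5, h_2 = 7, x_3 = 3, y_3 = 5, z_3 = 1, w_3 = 5, d_3 = 5, x_4 = 2, y_4 = 7, r_4 = 1, x_5 = 11, y_5 = 6, z_5 = 8, r_5 = 2, y_6 = 6, z_6 = 8, r_6 = 2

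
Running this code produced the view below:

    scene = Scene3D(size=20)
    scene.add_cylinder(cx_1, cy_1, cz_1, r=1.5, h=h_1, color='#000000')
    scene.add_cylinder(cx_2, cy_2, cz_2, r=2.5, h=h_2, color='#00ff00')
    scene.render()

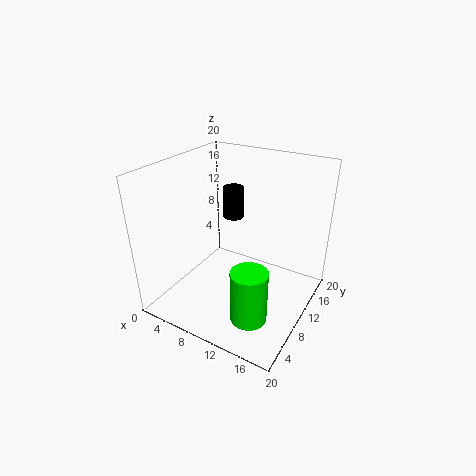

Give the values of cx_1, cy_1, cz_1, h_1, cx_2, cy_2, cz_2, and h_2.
cx_1 = 7.5
cy_1 = 13
cz_1 = 11.5
h_1 = 4.5
cx_2 = 14
cy_2 = 6
cz_2 = 0.5
h_2 = 7.5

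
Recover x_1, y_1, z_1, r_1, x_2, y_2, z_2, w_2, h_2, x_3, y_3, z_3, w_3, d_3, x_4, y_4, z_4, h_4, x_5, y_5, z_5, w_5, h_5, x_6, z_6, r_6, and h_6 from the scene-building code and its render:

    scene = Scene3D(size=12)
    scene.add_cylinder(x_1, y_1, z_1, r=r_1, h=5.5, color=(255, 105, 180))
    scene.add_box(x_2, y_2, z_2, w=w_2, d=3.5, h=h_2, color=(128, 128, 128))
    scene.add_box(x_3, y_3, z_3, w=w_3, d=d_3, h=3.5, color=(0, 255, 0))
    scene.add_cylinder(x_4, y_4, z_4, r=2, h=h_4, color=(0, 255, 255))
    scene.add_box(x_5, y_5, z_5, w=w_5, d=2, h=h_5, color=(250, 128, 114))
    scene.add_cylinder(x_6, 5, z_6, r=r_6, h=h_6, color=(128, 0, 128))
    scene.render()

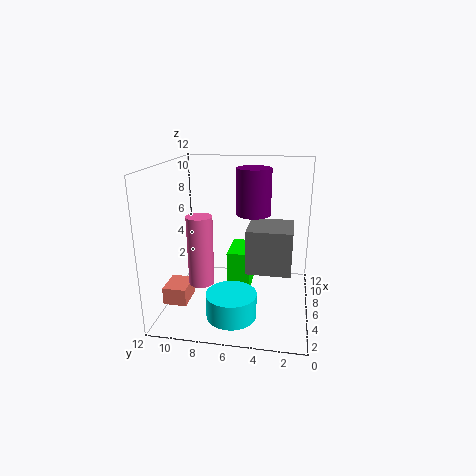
x_1 = 3.5, y_1 = 8.5, z_1 = 3, r_1 = 1, x_2 = 3.5, y_2 = 1.5, z_2 = 4, w_2 = 3.5, h_2 = 3.5, x_3 = 6, y_3 = 5, z_3 = 1, w_3 = 3.5, d_3 = 2, x_4 = 3, y_4 = 6, z_4 = 0.5, h_4 = 2, x_5 = 3.5, y_5 = 10, z_5 = 0.5, w_5 = 2.5, h_5 = 1.5, x_6 = 8, z_6 = 7.5, r_6 = 1.5, h_6 = 4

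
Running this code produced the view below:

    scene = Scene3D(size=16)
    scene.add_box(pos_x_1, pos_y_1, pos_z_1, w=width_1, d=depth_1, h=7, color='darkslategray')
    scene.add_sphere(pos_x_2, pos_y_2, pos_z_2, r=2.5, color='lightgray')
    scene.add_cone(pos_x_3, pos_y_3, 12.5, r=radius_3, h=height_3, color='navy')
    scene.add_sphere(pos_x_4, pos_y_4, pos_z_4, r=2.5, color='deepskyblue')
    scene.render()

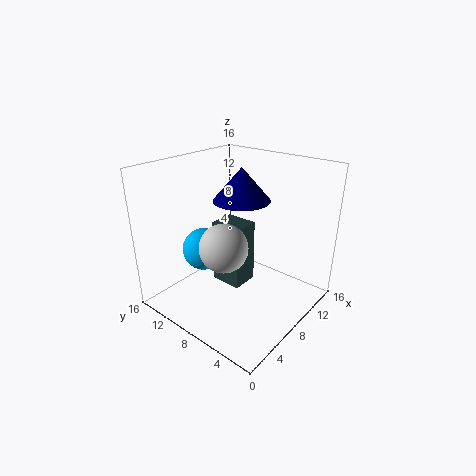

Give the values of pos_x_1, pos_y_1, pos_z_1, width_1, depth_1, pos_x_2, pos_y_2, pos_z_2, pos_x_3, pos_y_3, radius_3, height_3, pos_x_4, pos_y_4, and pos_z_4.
pos_x_1 = 6
pos_y_1 = 6.5
pos_z_1 = 3
width_1 = 3
depth_1 = 3.5
pos_x_2 = 4.5
pos_y_2 = 7
pos_z_2 = 8.5
pos_x_3 = 8
pos_y_3 = 7.5
radius_3 = 3
height_3 = 3.5
pos_x_4 = 7
pos_y_4 = 12.5
pos_z_4 = 5.5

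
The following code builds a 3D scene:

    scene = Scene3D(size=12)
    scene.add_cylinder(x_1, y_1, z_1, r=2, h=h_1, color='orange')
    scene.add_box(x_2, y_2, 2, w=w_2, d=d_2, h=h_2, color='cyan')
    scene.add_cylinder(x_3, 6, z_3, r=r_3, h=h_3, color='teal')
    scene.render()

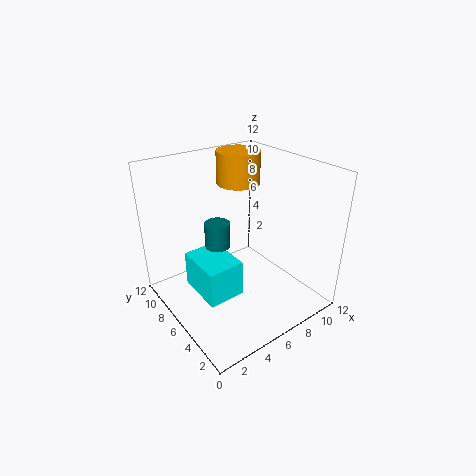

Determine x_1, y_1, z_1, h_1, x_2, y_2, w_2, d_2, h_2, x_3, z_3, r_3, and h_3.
x_1 = 9, y_1 = 10, z_1 = 9, h_1 = 3, x_2 = 2, y_2 = 4, w_2 = 3, d_2 = 4, h_2 = 3, x_3 = 4, z_3 = 6, r_3 = 1, h_3 = 2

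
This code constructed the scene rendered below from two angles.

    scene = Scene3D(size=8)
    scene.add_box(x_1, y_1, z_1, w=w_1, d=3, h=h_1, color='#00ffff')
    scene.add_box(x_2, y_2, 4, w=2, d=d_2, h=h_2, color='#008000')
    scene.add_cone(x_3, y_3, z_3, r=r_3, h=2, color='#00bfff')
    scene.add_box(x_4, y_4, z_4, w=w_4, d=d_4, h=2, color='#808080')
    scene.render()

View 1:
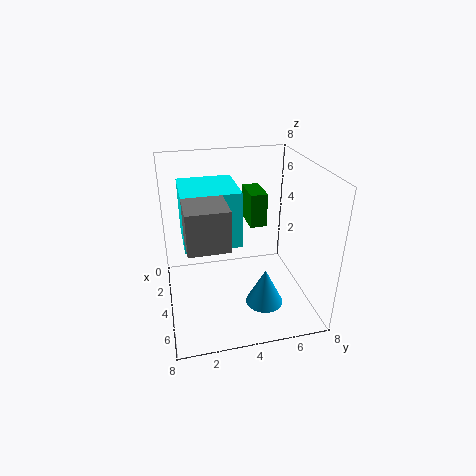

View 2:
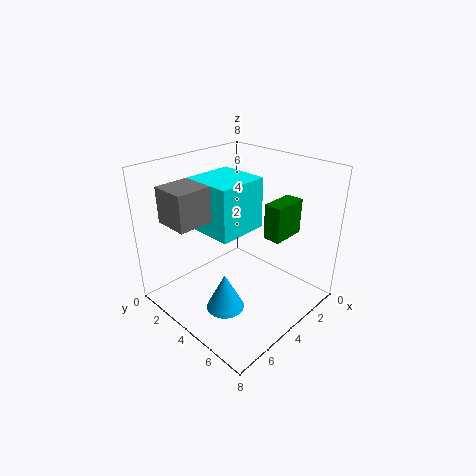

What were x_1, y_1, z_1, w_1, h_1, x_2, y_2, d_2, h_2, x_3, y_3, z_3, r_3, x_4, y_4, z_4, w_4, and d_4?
x_1 = 2, y_1 = 1, z_1 = 4, w_1 = 3, h_1 = 3, x_2 = 1, y_2 = 5, d_2 = 1, h_2 = 2, x_3 = 6, y_3 = 5, z_3 = 1, r_3 = 1, x_4 = 5, y_4 = 1, z_4 = 5, w_4 = 2, d_4 = 2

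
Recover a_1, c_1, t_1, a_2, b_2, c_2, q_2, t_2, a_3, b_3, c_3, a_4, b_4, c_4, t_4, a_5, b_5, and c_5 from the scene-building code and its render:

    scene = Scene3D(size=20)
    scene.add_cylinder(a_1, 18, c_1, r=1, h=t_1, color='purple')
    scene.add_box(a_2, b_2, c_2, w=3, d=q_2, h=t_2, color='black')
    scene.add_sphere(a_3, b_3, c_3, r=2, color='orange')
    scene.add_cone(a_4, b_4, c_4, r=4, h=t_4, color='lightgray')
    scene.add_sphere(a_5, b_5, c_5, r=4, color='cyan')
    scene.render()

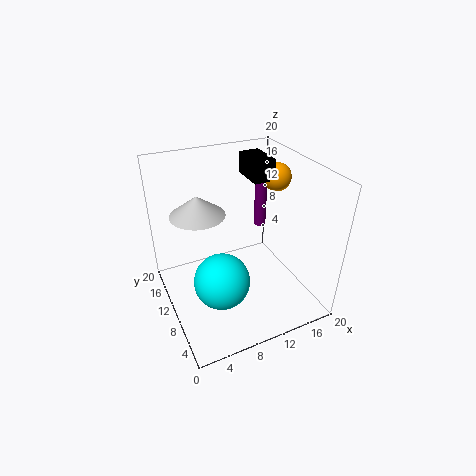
a_1 = 18
c_1 = 6
t_1 = 9
a_2 = 13
b_2 = 11
c_2 = 17
q_2 = 5
t_2 = 3
a_3 = 17
b_3 = 12
c_3 = 17
a_4 = 6
b_4 = 15
c_4 = 12
t_4 = 3
a_5 = 7
b_5 = 9
c_5 = 4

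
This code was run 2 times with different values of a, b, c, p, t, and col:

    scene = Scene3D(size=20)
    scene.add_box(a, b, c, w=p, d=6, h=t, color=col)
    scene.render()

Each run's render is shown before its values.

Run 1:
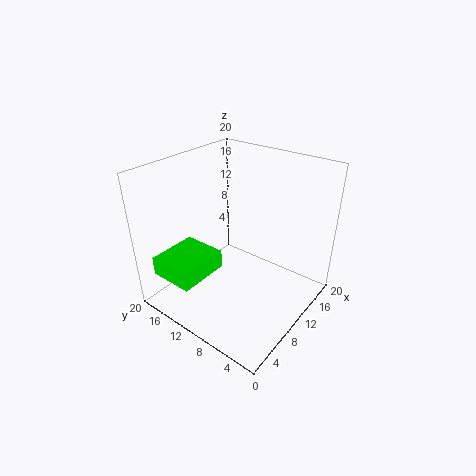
a = 0.25, b = 10.5, c = 6.75, p = 6.75, t = 2.5, col = 'lime'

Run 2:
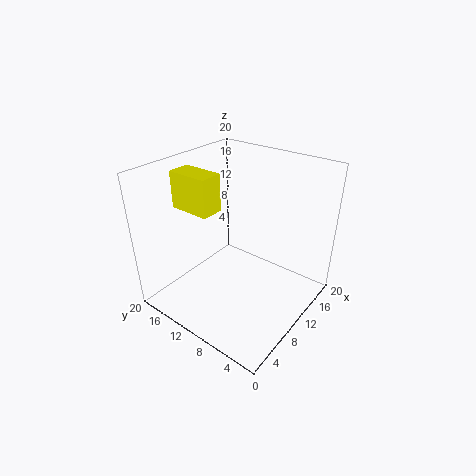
a = 6.5, b = 12.75, c = 13.5, p = 3.25, t = 5.25, col = 'yellow'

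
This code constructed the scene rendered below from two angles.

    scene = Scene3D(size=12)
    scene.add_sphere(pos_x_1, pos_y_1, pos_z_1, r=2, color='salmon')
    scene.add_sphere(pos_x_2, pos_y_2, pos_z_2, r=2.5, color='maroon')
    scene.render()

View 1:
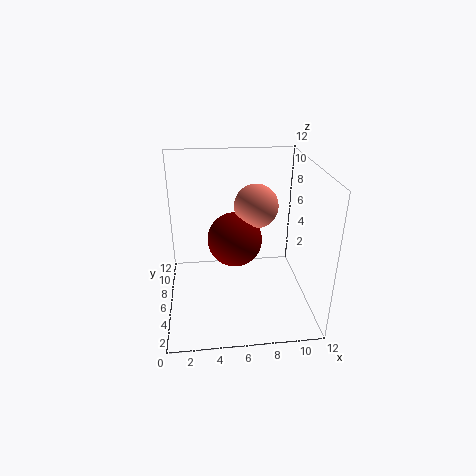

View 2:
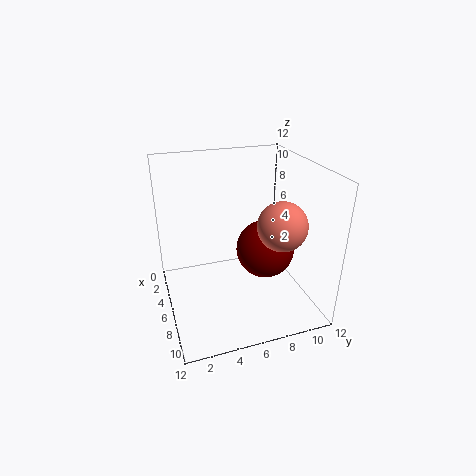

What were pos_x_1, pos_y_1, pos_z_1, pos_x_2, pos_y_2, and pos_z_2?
pos_x_1 = 8
pos_y_1 = 9
pos_z_1 = 7.5
pos_x_2 = 6
pos_y_2 = 8.5
pos_z_2 = 4.5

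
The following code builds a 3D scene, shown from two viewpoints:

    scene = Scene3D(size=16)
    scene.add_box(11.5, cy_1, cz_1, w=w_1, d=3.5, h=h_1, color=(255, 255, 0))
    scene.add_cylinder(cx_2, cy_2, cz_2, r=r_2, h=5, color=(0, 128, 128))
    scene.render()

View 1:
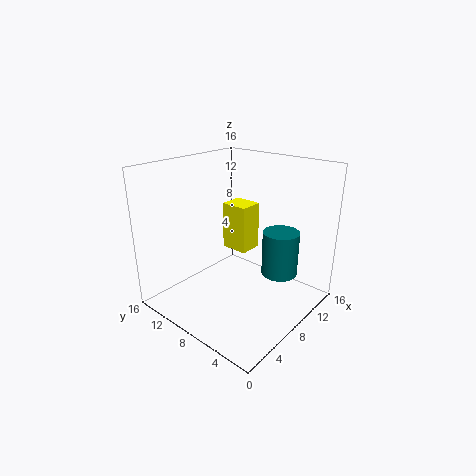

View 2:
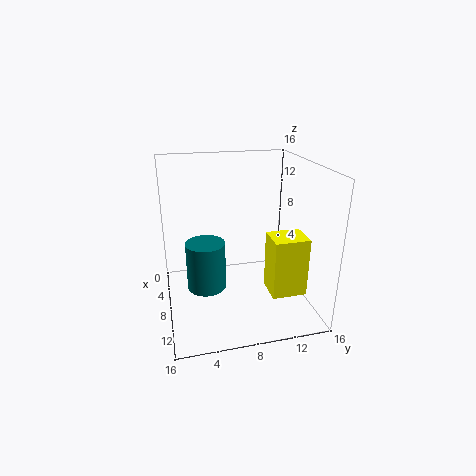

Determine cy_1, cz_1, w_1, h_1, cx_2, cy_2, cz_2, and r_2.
cy_1 = 10
cz_1 = 4
w_1 = 3
h_1 = 6
cx_2 = 10.5
cy_2 = 4
cz_2 = 4
r_2 = 2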